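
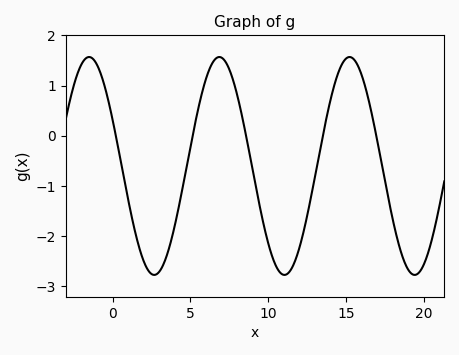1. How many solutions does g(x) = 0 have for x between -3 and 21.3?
5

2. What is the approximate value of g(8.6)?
0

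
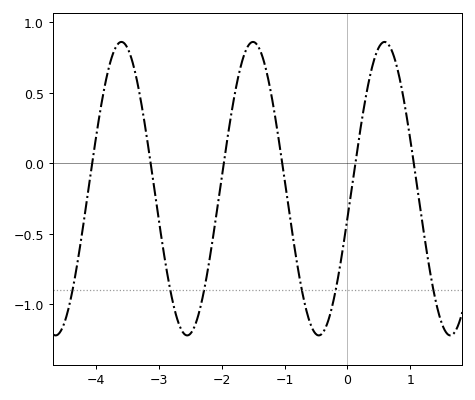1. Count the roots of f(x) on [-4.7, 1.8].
6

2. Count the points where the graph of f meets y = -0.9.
6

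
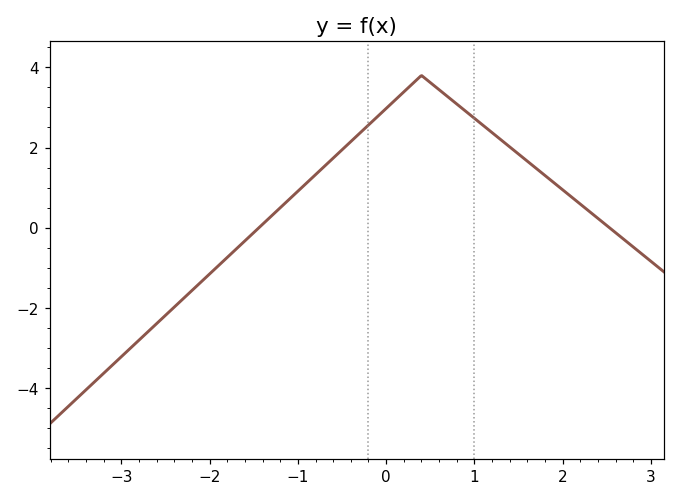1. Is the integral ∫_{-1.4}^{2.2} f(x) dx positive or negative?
positive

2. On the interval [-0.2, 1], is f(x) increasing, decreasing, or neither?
neither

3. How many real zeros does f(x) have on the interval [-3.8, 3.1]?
2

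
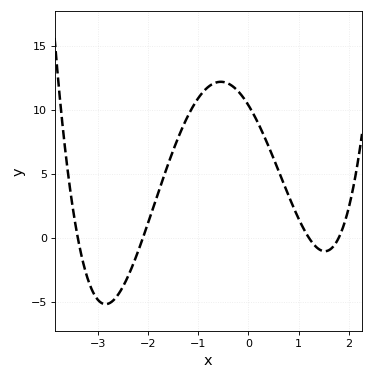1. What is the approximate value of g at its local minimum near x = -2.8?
-5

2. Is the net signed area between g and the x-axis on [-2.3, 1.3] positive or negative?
positive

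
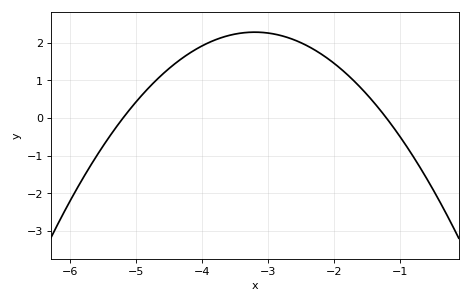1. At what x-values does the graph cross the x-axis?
-5.2, -1.2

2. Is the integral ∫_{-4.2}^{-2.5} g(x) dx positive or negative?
positive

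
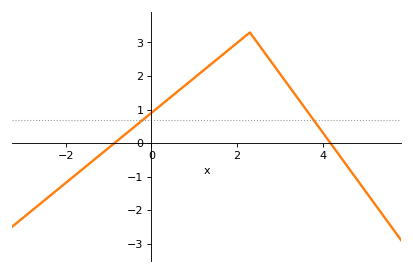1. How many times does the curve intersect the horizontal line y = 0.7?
2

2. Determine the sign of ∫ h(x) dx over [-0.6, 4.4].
positive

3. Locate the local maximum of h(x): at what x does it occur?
2.3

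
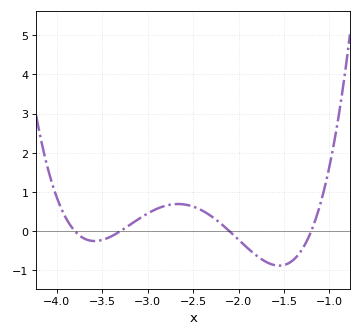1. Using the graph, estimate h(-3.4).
-0.133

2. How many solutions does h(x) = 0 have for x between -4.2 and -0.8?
4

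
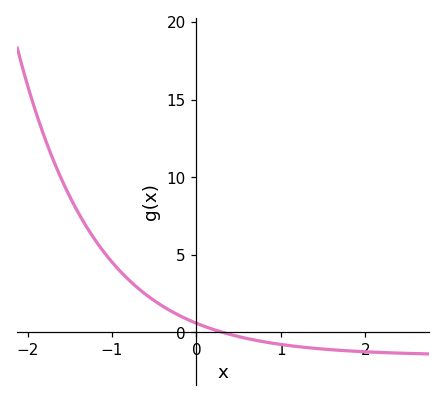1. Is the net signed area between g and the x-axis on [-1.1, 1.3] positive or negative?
positive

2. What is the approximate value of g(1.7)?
-1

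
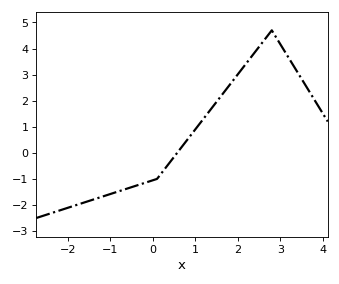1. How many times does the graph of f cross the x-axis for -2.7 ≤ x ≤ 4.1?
1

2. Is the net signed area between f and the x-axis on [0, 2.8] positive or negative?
positive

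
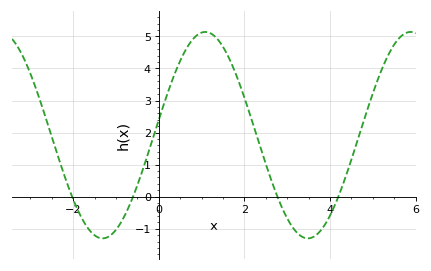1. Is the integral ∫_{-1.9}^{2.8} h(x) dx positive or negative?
positive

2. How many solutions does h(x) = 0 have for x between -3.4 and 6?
4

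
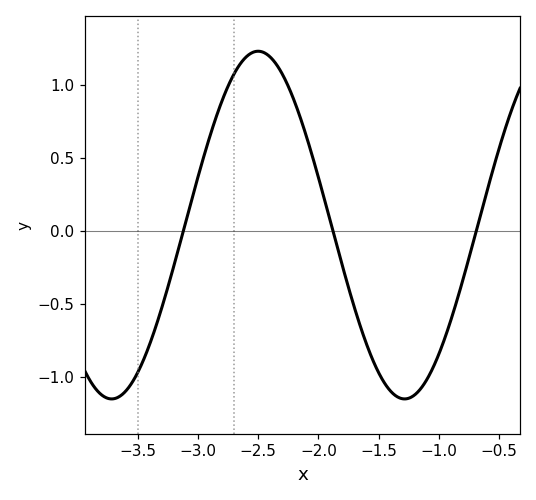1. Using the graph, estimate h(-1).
-0.845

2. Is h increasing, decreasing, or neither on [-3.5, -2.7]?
increasing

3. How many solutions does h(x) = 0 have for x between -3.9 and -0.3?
3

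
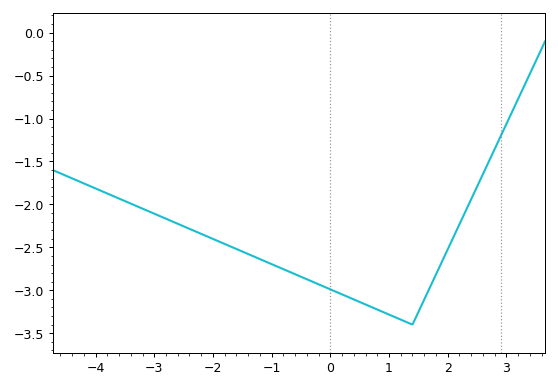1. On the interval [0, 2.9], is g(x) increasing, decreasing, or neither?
neither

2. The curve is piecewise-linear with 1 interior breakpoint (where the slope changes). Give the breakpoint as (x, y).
(1.4, -3.4)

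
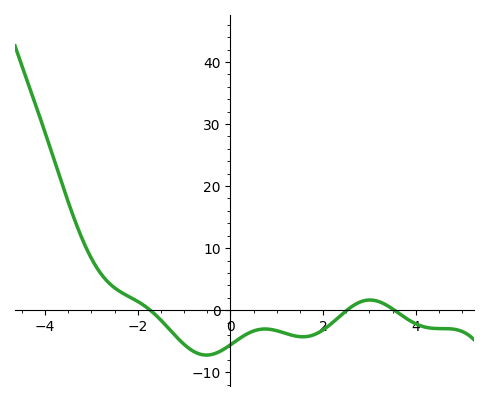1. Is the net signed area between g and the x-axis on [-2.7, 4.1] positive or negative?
negative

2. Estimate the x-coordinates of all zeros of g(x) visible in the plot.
-1.8, 2.6, 3.6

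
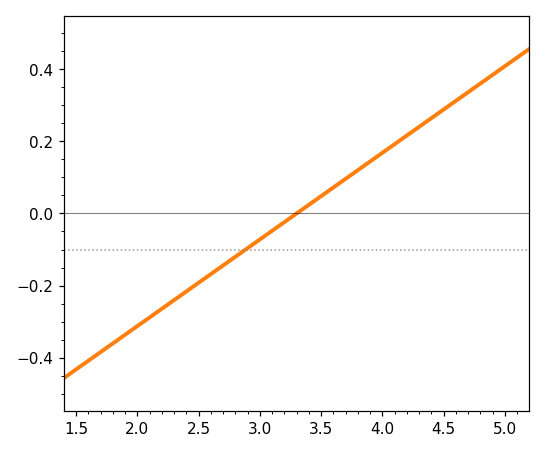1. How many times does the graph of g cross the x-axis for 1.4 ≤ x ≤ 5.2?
1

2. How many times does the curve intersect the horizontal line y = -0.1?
1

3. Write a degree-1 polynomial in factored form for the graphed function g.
y = 0.24(x - 3.3)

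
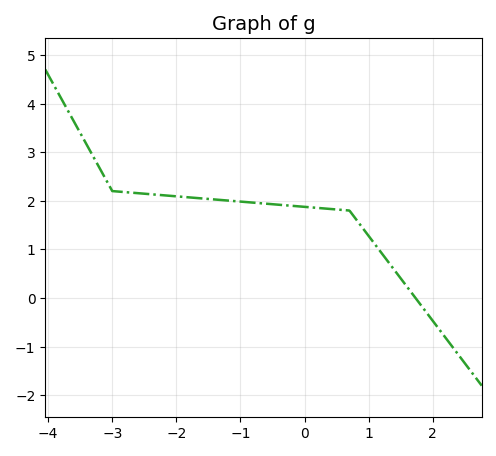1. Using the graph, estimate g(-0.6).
1.9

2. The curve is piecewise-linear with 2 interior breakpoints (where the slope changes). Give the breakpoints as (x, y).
(-3, 2.2); (0.7, 1.8)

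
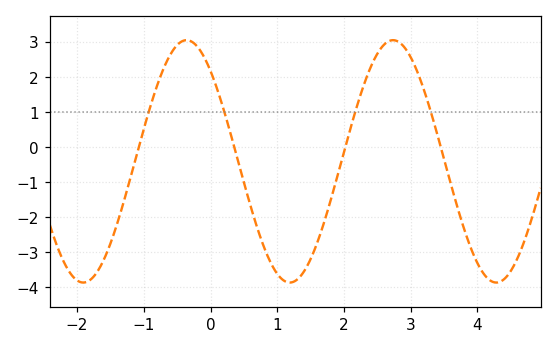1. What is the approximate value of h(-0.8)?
1.8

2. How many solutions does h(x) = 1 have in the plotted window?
4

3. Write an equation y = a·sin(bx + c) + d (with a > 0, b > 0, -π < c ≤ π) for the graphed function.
y = 3.46sin(2x + 2.3) - 0.41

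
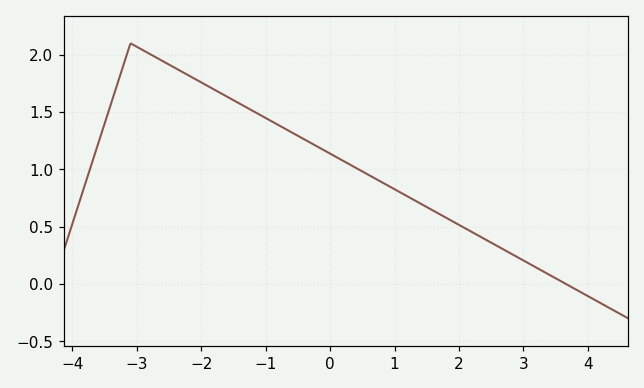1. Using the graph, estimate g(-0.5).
1.3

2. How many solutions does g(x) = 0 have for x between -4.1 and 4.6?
1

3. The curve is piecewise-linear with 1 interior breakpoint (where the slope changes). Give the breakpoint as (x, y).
(-3.1, 2.1)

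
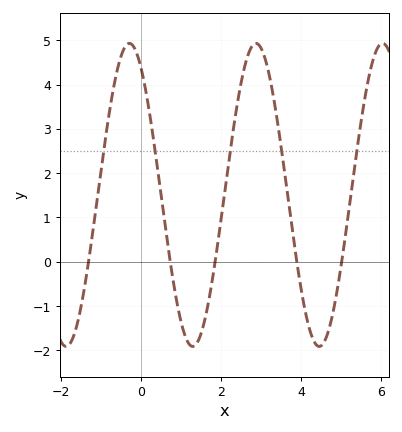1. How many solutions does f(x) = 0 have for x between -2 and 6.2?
5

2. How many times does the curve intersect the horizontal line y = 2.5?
5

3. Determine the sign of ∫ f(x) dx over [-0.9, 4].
positive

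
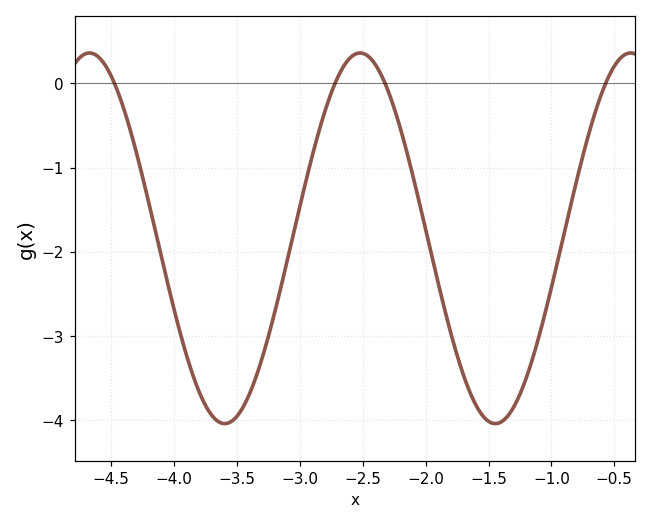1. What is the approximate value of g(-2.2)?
-0.541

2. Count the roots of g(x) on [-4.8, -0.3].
4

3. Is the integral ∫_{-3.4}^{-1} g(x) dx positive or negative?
negative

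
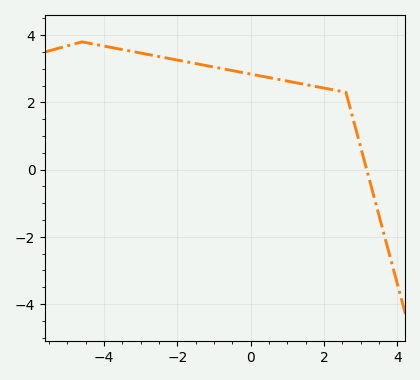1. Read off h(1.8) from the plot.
2.47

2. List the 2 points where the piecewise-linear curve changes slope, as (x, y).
(-4.6, 3.8); (2.6, 2.3)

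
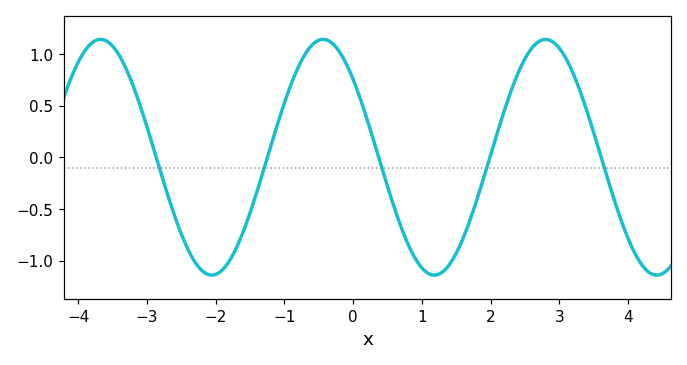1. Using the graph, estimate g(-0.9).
0.711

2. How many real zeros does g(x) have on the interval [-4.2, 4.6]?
5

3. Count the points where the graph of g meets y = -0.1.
5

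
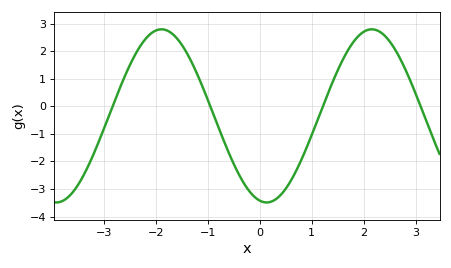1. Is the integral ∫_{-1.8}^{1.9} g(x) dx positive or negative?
negative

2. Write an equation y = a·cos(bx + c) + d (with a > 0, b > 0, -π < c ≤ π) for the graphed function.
y = 3.14cos(1.6x + 2.9) - 0.35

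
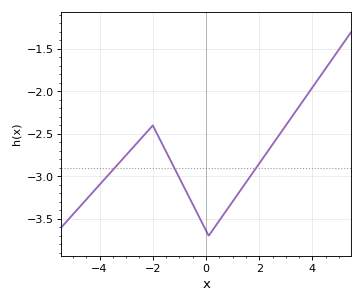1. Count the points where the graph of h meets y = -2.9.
3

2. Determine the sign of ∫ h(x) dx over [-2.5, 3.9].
negative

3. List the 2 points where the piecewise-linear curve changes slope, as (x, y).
(-2, -2.4); (0.1, -3.7)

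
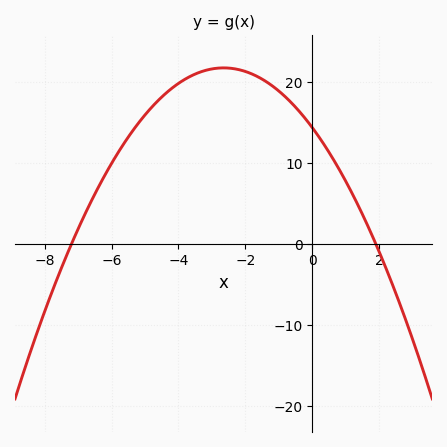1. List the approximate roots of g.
-7.2, 1.9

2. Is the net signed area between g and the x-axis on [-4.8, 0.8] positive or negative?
positive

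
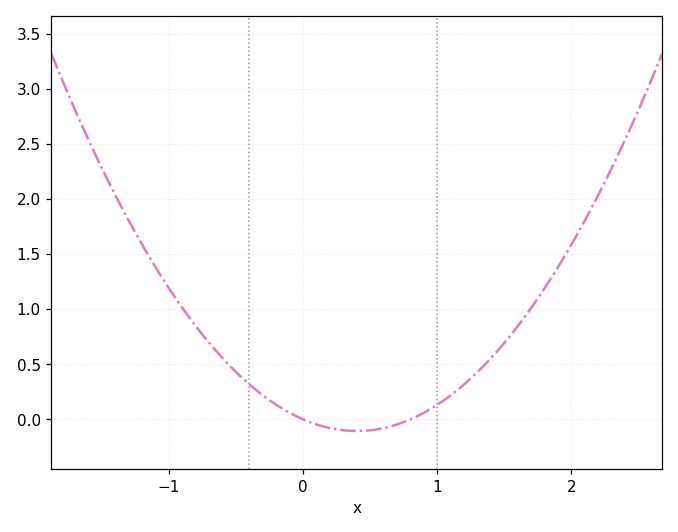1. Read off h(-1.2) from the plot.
1.58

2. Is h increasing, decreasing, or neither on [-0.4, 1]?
neither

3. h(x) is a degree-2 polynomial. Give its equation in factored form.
y = 0.66(x - 0)(x - 0.8)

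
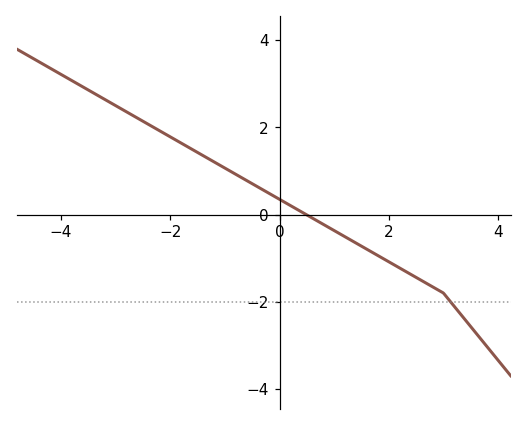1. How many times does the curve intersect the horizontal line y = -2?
1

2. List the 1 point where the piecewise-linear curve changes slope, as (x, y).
(3, -1.8)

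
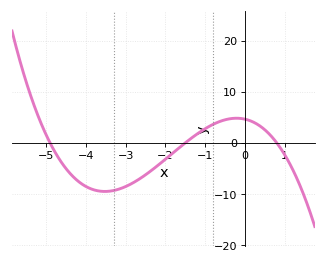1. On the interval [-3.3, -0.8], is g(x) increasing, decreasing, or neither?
increasing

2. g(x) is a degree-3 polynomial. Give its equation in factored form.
y = -0.79(x + 4.9)(x + 1.5)(x - 0.8)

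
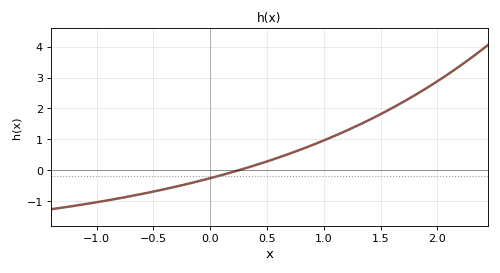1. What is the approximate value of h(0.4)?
0.2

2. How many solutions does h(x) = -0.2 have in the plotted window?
1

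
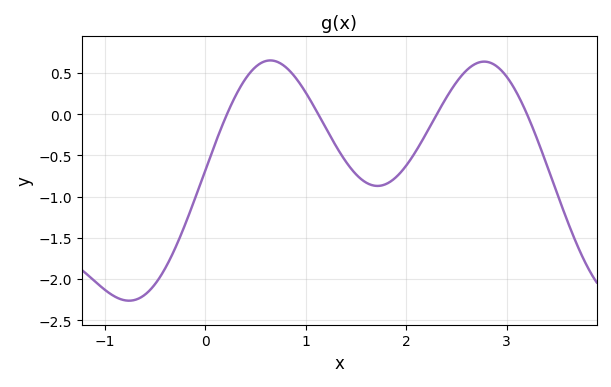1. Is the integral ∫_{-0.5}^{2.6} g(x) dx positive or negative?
negative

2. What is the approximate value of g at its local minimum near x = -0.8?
-2.26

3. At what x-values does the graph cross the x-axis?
0.216, 1.13, 2.31, 3.2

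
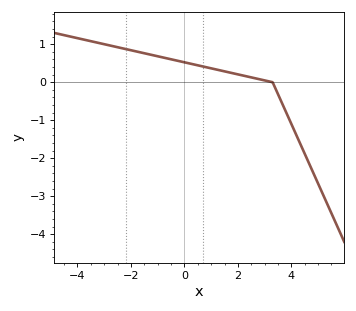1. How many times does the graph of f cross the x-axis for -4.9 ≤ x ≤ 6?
1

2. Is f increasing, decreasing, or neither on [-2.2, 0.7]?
decreasing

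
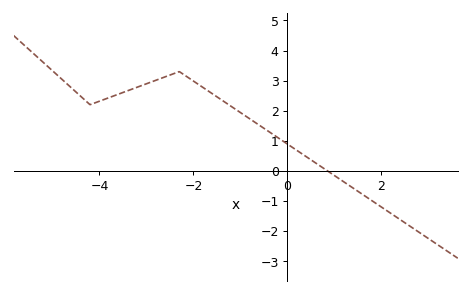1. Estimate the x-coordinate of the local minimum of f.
-4.2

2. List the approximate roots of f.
0.854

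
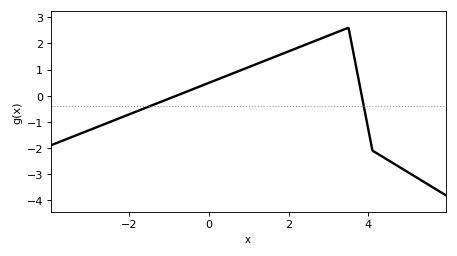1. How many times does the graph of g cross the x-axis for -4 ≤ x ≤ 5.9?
2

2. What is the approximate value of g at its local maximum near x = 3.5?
2.6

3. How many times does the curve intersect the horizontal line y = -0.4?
2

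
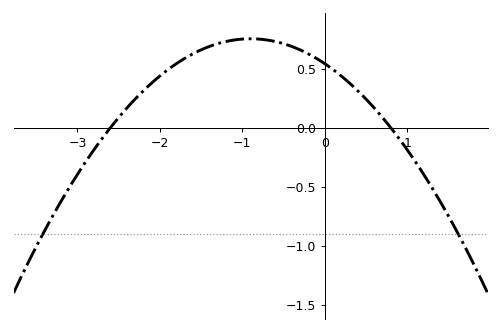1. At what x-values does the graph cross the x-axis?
-2.6, 0.8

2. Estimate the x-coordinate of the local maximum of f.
-0.9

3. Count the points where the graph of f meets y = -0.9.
2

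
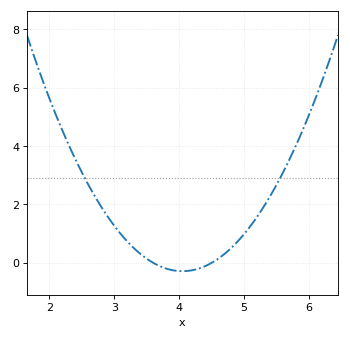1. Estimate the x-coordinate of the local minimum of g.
4.05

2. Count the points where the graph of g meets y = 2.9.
2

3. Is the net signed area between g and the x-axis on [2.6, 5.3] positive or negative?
positive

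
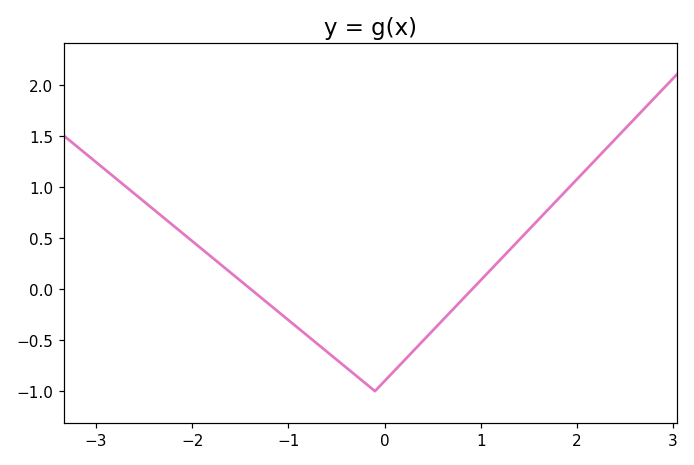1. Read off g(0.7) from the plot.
-0.209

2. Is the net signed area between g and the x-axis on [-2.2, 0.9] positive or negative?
negative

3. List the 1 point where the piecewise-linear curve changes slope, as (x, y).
(-0.1, -1)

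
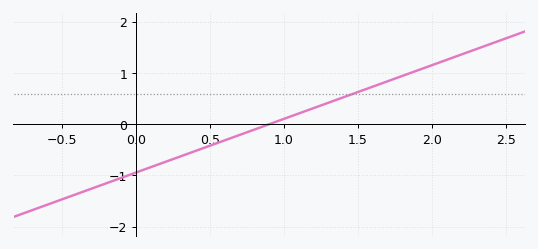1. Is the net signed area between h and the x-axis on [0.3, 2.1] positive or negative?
positive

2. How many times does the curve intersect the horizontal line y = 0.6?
1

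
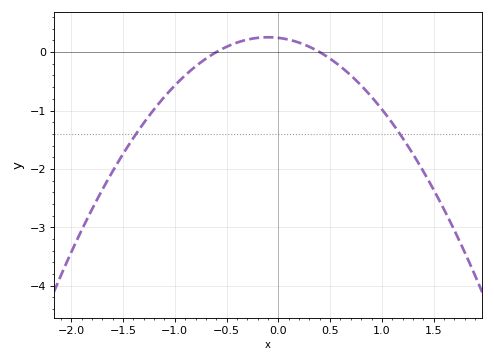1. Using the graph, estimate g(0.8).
-0.571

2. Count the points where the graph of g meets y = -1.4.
2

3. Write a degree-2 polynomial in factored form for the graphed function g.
y = -1.02(x + 0.6)(x - 0.4)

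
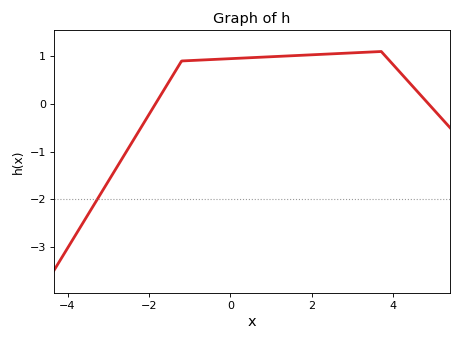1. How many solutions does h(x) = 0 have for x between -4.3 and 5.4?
2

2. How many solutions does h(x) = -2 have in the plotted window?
1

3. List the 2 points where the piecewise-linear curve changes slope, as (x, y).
(-1.2, 0.9); (3.7, 1.1)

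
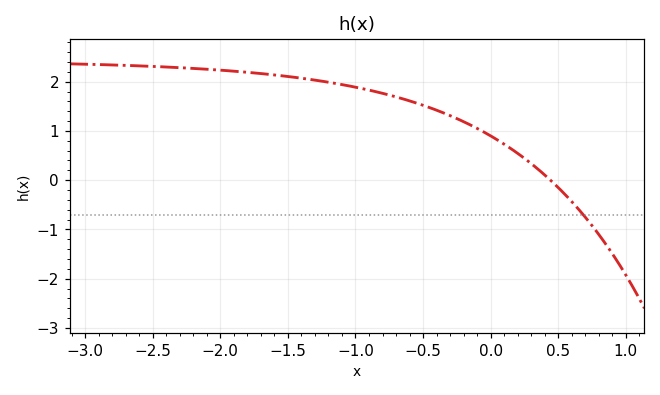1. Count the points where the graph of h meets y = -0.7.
1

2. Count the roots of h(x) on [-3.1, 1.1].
1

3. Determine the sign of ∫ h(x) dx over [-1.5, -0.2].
positive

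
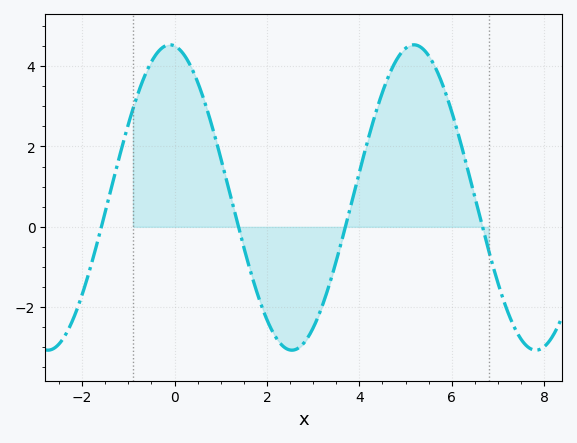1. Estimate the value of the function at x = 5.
4.4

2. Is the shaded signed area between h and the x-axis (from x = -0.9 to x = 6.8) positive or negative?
positive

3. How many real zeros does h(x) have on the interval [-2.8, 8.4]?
4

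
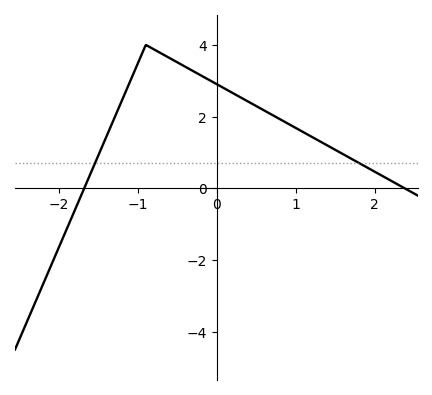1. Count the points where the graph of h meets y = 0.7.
2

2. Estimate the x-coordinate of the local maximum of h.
-0.9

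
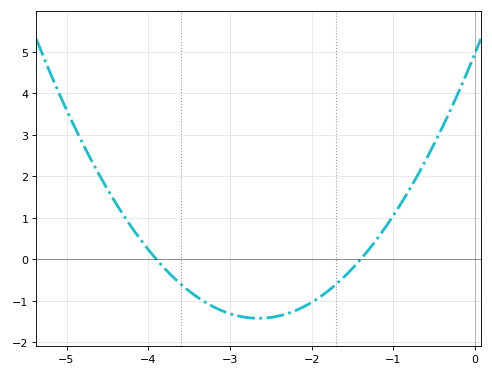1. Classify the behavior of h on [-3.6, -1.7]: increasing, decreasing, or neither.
neither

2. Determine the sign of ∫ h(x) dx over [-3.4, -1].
negative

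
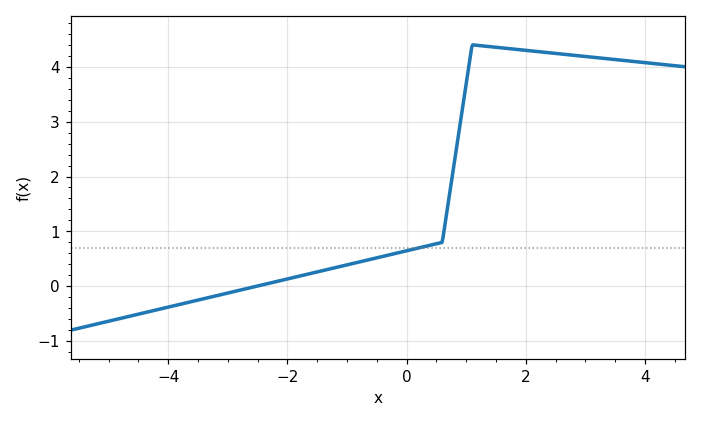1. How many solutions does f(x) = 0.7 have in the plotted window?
1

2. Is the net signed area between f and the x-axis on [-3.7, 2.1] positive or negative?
positive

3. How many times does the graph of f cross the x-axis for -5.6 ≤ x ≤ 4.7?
1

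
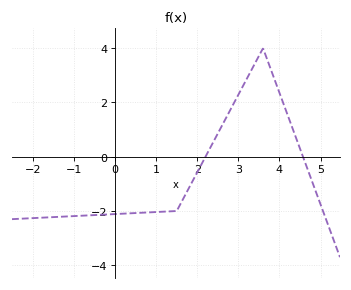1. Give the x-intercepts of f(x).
2.2, 4.6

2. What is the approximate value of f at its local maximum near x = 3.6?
4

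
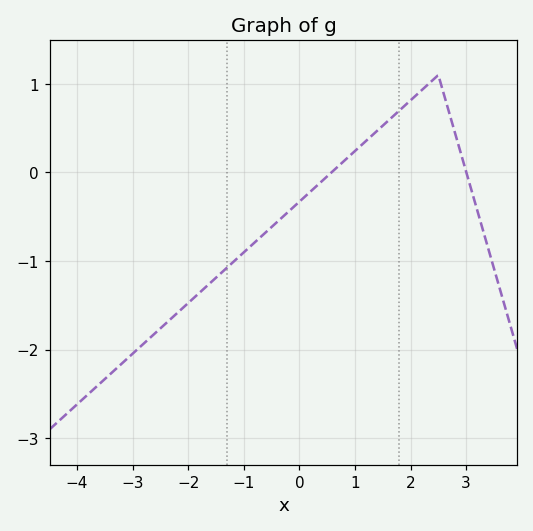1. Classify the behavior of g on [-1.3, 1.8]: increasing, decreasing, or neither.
increasing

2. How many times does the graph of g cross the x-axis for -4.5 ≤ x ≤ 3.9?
2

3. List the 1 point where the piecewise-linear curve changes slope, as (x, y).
(2.5, 1.1)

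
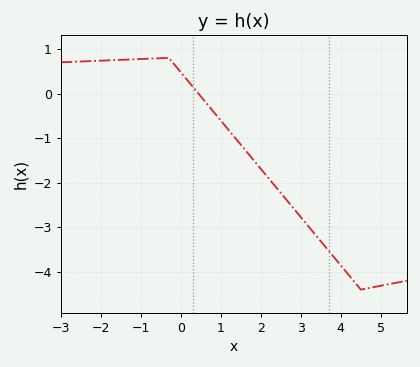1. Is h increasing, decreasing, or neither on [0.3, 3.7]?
decreasing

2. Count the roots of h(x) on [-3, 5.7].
1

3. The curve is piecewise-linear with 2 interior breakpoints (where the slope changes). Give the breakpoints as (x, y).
(-0.3, 0.8); (4.5, -4.4)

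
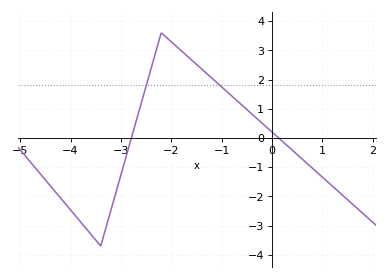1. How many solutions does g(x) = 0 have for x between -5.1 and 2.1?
2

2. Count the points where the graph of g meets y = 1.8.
2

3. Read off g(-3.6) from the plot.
-3.29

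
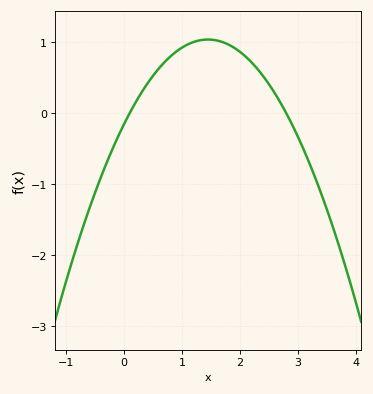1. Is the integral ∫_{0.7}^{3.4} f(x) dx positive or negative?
positive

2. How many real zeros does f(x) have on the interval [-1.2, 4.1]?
2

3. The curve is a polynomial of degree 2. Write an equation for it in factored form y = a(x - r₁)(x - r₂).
y = -0.57(x - 0.1)(x - 2.8)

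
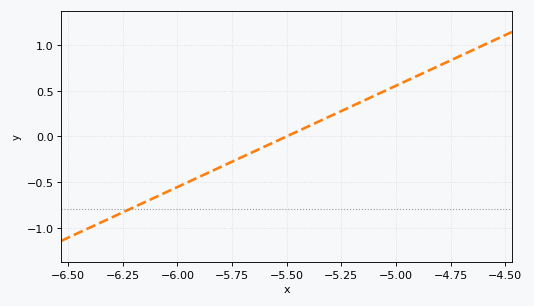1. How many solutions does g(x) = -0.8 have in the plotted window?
1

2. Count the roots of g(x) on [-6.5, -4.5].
1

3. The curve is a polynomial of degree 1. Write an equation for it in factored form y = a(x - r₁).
y = 1.11(x + 5.5)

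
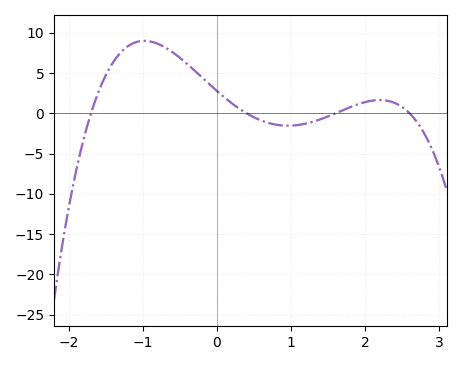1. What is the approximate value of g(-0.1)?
3.6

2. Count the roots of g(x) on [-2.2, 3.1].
4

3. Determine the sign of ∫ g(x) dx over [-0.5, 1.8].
positive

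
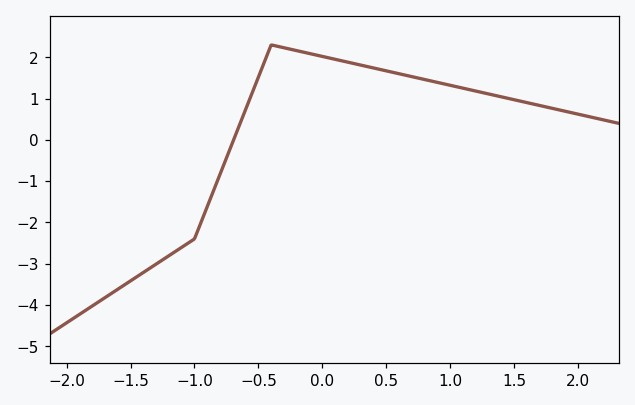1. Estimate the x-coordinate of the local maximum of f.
-0.399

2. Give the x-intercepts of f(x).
-0.694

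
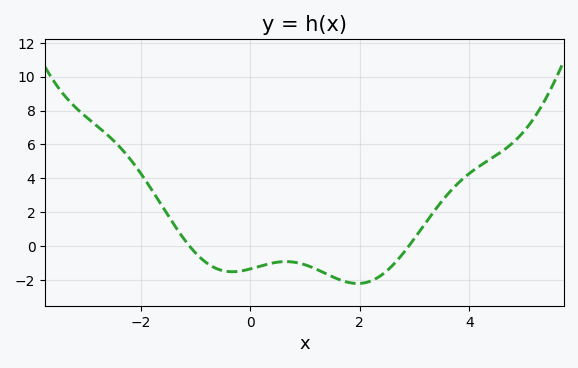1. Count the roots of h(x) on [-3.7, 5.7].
2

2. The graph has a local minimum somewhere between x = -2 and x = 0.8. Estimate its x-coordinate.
-0.326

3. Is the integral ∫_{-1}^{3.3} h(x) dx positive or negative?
negative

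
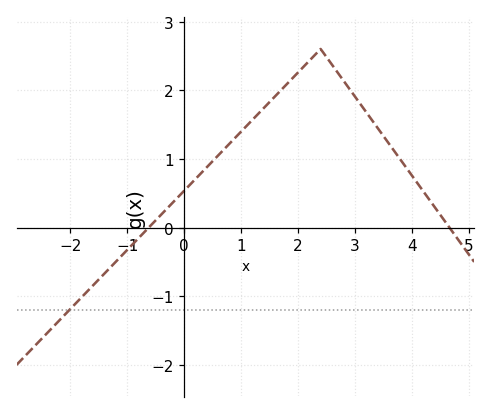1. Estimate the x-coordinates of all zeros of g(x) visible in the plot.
-0.6, 4.6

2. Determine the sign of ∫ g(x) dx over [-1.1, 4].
positive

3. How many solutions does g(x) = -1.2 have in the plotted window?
1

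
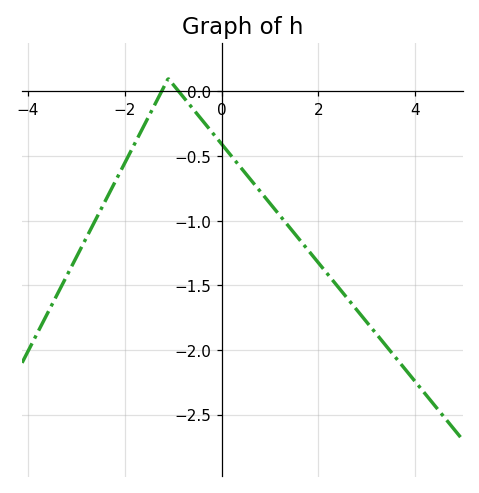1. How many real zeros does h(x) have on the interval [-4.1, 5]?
2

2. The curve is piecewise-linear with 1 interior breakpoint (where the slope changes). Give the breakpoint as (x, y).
(-1.1, 0.1)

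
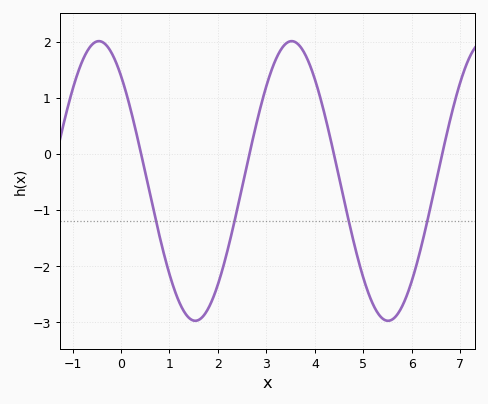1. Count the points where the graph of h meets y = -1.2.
4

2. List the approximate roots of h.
0.415, 2.65, 4.39, 6.63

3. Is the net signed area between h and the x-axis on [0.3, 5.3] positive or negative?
negative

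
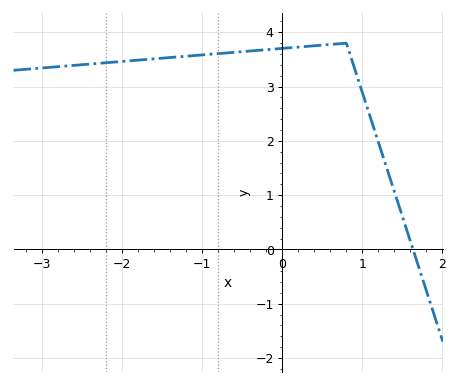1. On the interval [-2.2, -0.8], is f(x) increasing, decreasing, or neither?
increasing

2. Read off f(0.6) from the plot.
3.78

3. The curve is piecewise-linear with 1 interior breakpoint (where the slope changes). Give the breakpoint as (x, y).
(0.8, 3.8)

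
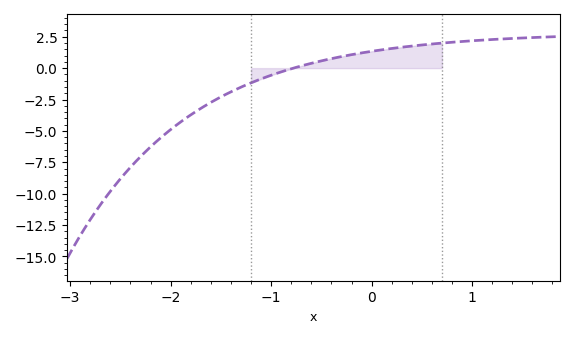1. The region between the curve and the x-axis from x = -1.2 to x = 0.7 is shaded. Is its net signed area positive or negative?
positive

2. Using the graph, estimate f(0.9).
2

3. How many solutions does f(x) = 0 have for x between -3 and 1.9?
1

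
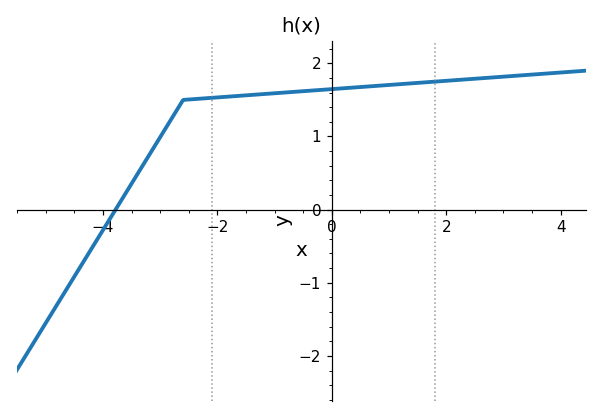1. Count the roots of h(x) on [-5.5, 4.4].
1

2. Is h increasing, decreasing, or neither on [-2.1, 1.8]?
increasing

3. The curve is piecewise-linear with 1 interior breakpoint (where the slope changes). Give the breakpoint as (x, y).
(-2.6, 1.5)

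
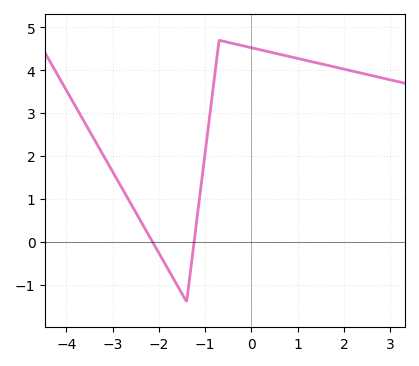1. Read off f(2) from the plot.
4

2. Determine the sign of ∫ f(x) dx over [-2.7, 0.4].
positive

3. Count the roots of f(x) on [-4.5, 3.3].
2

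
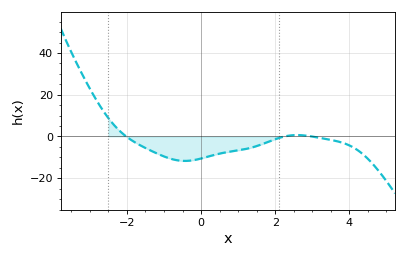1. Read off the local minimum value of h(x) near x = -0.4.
-11.7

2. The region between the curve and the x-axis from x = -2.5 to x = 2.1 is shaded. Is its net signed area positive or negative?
negative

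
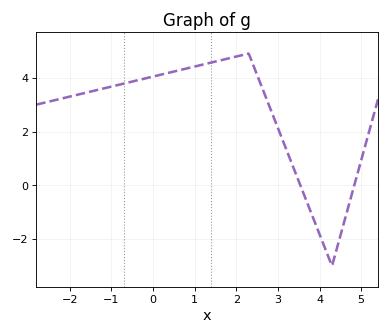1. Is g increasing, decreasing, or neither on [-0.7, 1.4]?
increasing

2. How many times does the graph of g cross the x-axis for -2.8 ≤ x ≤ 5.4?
2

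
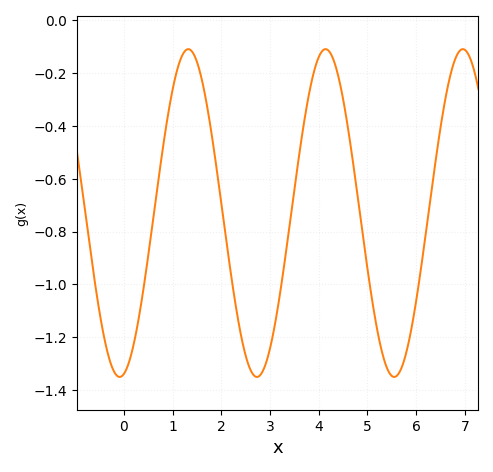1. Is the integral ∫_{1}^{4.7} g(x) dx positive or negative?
negative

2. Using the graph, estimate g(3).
-1.24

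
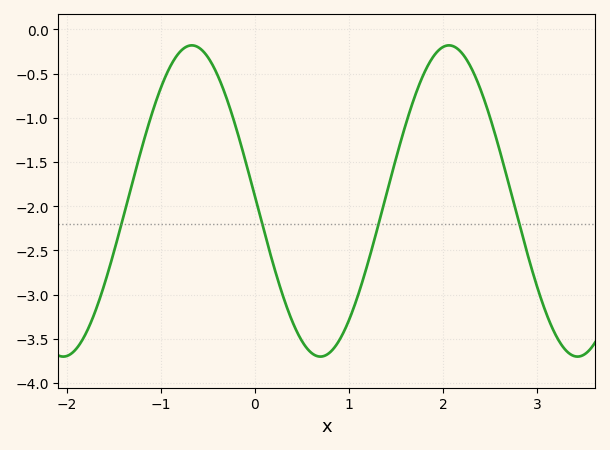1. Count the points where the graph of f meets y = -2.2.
4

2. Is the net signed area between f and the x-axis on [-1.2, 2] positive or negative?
negative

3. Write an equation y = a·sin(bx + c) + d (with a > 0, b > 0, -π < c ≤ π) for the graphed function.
y = 1.76sin(2.3x + 3.11) - 1.94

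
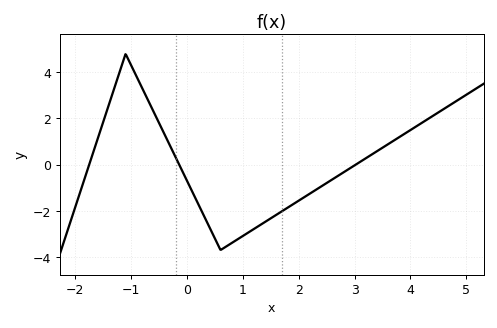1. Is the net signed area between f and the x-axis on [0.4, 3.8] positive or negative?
negative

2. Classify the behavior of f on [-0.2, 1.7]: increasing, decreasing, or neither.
neither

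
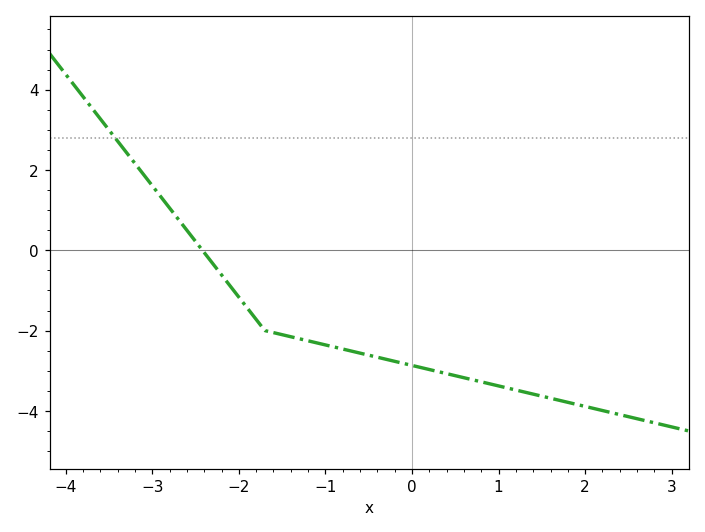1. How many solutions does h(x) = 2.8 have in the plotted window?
1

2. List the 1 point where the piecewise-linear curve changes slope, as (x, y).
(-1.7, -2)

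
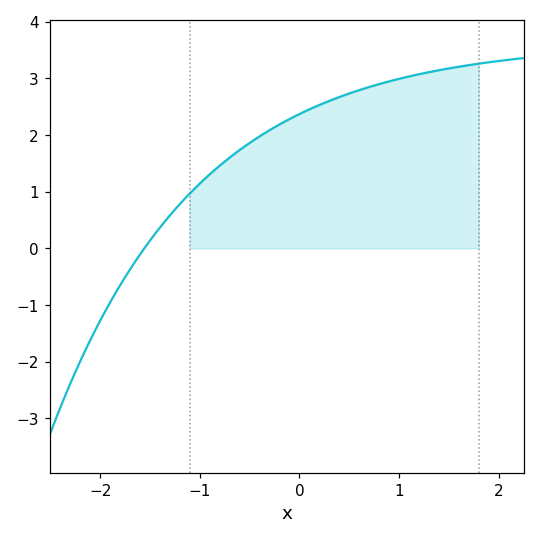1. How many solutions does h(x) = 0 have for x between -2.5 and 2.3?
1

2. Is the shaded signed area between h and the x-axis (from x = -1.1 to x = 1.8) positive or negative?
positive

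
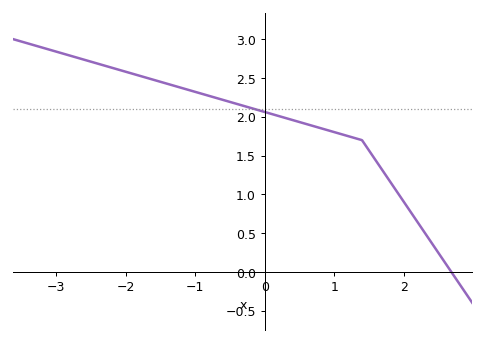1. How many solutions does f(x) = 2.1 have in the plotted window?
1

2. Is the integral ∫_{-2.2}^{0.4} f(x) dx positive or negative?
positive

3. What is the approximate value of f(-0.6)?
2.2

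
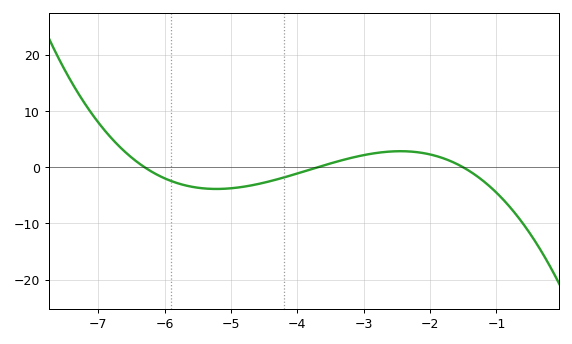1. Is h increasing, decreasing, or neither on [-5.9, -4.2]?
neither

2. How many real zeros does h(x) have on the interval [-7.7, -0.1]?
3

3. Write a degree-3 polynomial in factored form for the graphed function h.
y = -0.63(x + 6.3)(x + 3.7)(x + 1.5)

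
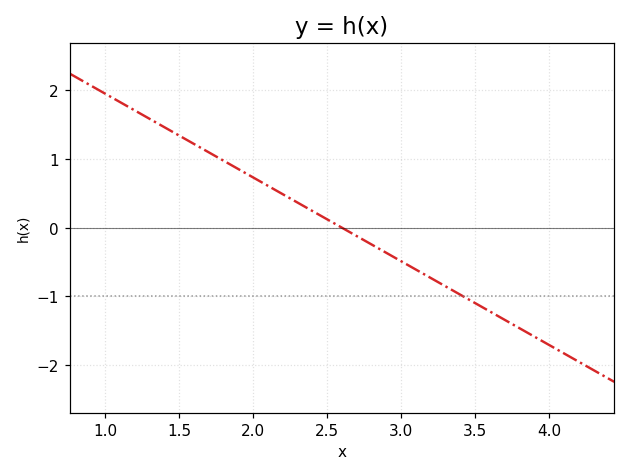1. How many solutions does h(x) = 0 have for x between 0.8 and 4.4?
1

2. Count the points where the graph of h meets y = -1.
1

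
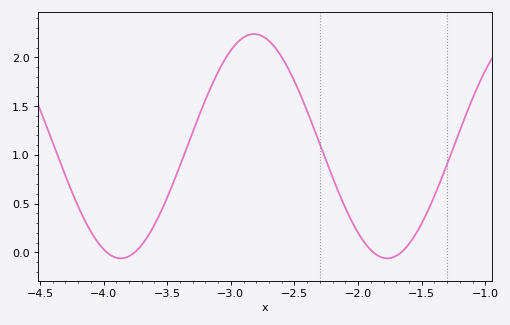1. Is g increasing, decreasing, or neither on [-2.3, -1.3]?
neither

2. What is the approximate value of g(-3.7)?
0.078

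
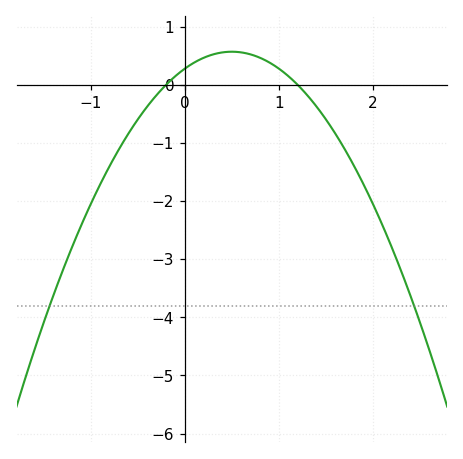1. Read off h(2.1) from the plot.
-2.4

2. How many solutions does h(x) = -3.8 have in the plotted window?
2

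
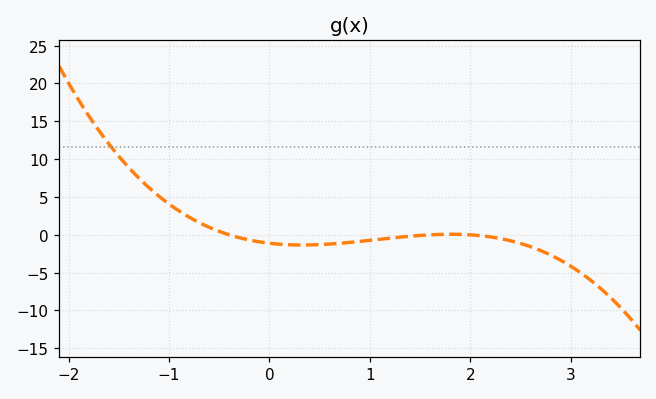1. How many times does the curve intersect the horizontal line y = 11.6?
1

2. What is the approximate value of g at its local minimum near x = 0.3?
-1.5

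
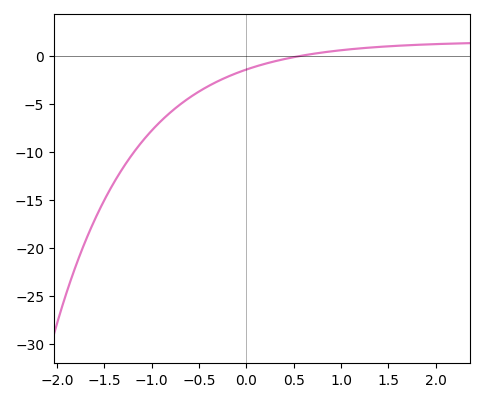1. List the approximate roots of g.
0.574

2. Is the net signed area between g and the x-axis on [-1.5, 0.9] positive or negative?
negative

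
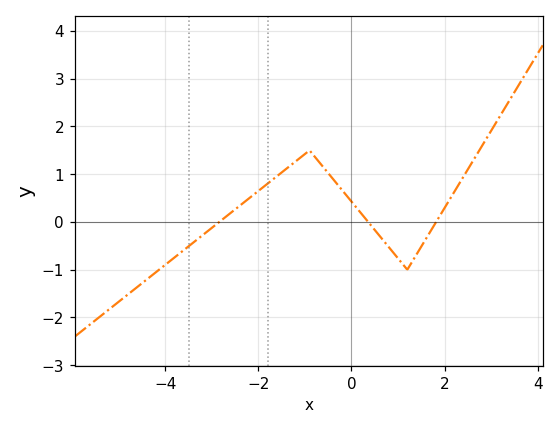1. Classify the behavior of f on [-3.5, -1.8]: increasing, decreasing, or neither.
increasing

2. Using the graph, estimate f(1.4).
-0.7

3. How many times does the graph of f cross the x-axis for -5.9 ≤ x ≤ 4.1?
3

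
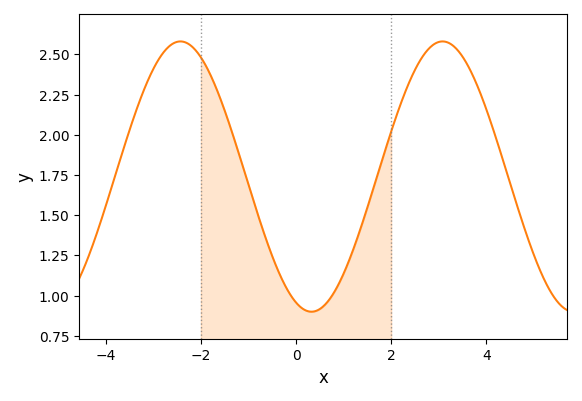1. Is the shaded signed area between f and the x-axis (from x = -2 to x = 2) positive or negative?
positive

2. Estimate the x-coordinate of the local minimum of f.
0.327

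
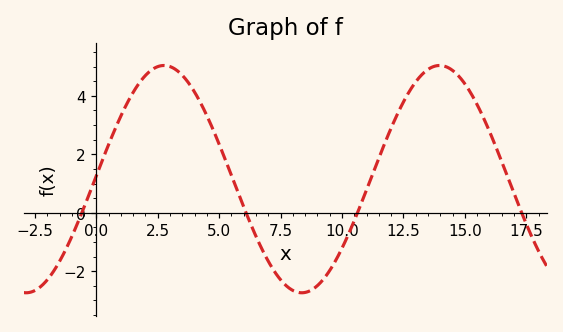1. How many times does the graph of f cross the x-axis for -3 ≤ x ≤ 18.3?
4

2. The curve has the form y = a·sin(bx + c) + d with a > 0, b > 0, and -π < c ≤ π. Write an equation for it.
y = 3.89sin(0.56x + 0.03) + 1.15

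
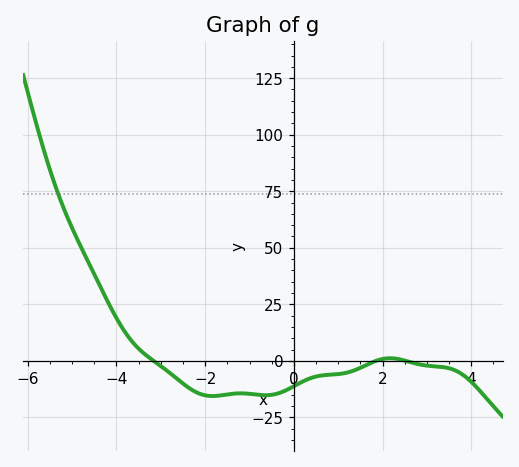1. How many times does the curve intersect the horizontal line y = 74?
1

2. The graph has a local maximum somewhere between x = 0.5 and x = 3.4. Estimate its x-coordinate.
2.2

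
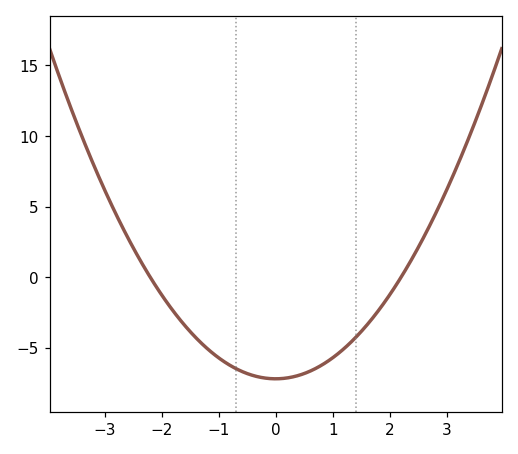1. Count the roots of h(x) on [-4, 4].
2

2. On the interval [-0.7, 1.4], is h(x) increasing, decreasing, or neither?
neither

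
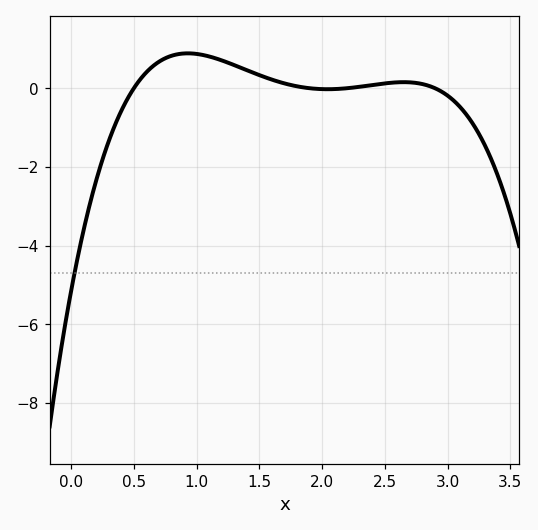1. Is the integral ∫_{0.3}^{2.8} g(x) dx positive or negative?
positive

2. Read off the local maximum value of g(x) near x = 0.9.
0.887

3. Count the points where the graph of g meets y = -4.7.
1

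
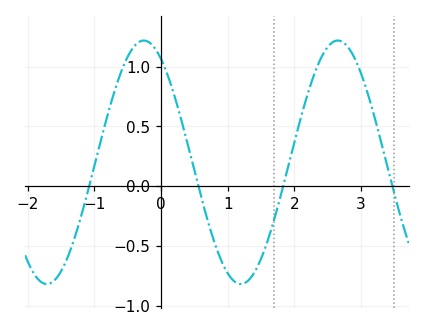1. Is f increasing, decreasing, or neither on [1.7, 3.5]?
neither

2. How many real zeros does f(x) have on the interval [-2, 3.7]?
4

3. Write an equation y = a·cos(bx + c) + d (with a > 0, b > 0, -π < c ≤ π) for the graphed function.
y = 1.02cos(2.16x + 0.56) + 0.2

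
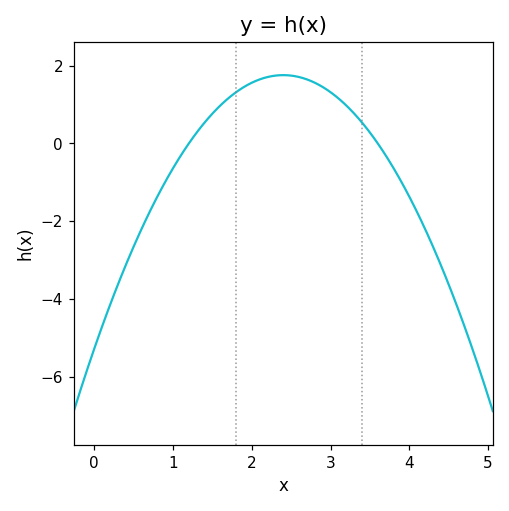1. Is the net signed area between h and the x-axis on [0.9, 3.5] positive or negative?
positive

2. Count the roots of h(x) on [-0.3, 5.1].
2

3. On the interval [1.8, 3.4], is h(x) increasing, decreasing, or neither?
neither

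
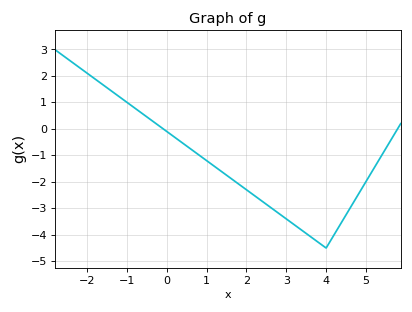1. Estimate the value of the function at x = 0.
-0.1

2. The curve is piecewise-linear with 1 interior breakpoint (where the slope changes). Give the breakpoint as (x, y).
(4, -4.5)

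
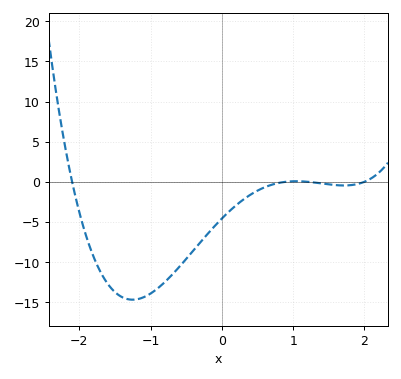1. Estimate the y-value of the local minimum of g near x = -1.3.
-14.7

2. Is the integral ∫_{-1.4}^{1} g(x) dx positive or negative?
negative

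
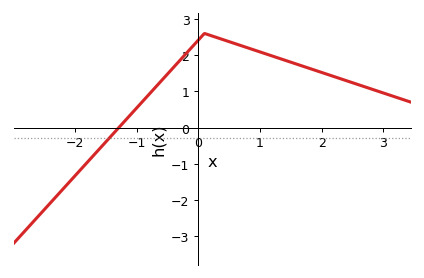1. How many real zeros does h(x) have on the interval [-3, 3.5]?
1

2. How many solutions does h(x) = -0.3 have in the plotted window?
1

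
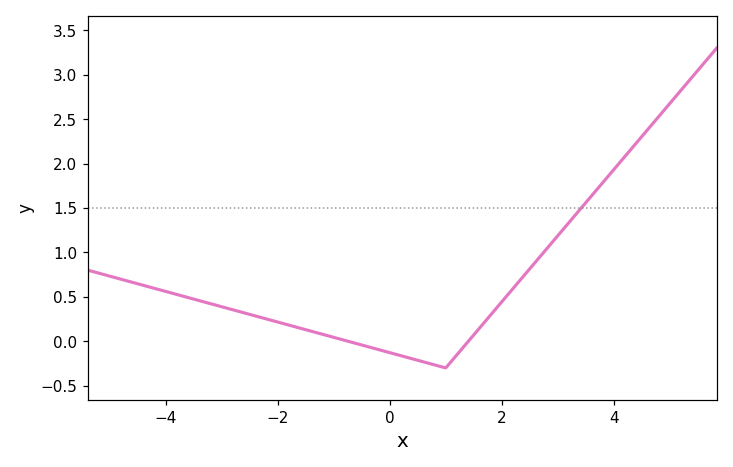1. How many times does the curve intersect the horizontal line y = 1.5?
1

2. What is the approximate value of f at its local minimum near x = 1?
-0.3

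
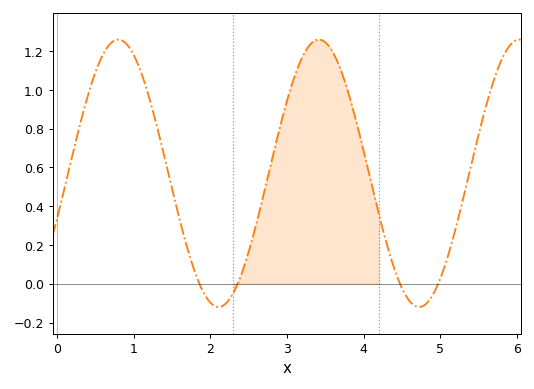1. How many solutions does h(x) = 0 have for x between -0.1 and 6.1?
4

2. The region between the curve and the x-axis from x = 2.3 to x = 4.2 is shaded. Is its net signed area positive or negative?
positive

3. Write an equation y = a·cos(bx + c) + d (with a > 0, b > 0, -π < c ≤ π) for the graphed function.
y = 0.69cos(2.4x - 1.9) + 0.57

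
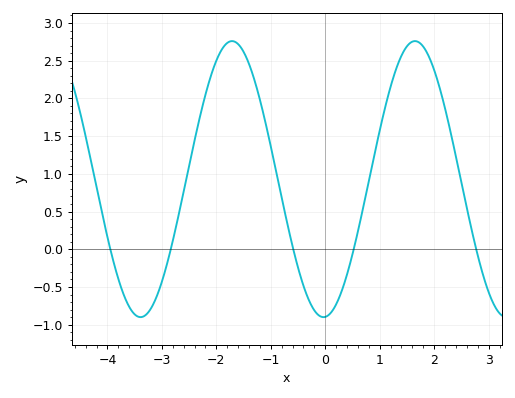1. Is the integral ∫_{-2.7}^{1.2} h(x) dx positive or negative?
positive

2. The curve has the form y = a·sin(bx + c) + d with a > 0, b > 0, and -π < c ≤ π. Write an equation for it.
y = 1.83sin(1.87x - 1.51) + 0.93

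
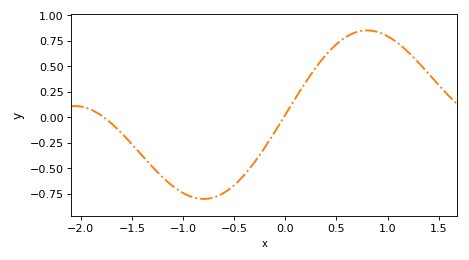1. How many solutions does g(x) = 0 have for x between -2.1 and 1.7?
2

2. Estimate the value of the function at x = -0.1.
-0.137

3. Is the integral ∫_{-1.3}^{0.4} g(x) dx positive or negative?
negative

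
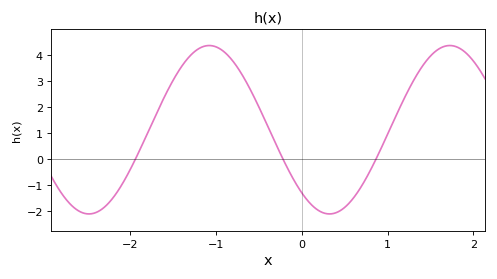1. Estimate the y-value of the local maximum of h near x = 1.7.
4.3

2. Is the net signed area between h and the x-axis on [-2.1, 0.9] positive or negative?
positive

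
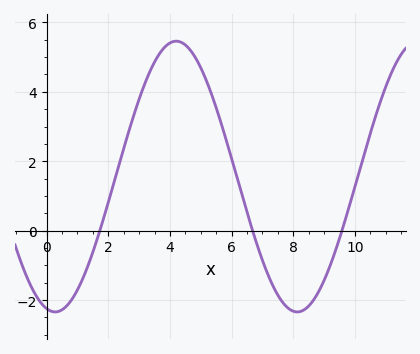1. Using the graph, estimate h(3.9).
5.4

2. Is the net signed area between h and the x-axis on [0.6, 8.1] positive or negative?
positive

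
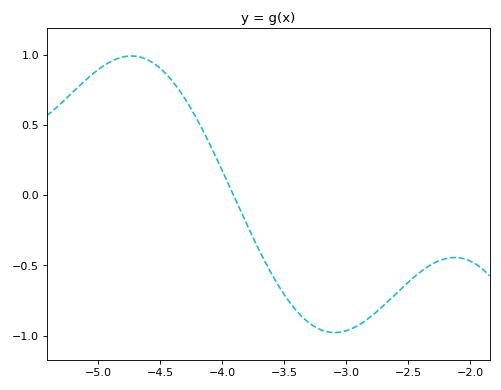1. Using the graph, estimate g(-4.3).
0.688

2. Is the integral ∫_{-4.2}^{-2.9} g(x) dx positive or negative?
negative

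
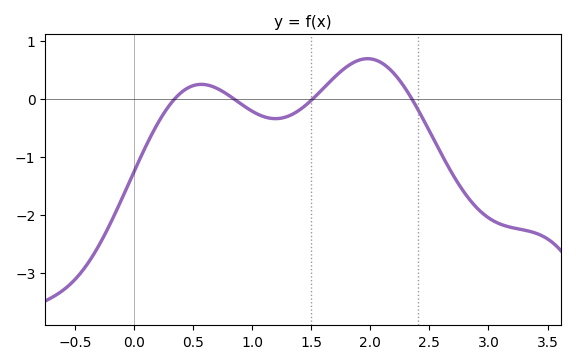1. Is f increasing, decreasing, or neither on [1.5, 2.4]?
neither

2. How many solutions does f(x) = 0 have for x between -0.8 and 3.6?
4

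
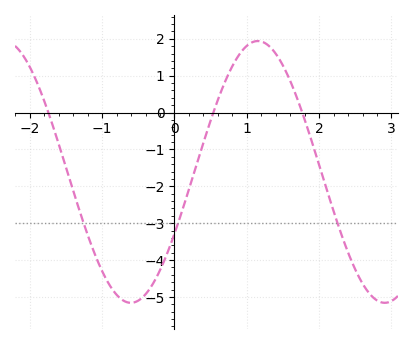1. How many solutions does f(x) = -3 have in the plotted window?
3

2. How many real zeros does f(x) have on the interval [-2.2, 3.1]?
3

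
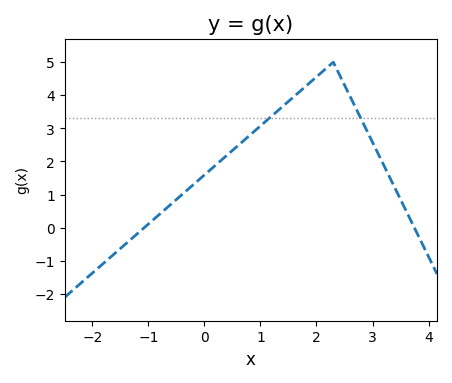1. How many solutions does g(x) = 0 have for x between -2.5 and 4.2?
2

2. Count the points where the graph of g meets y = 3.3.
2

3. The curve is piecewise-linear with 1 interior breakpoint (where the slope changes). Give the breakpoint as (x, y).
(2.3, 5)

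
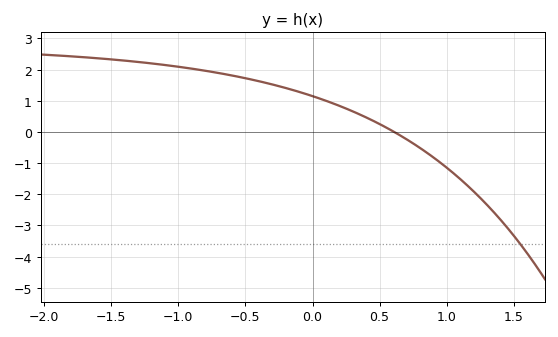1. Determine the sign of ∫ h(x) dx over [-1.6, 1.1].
positive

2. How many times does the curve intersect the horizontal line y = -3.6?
1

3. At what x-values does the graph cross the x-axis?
0.6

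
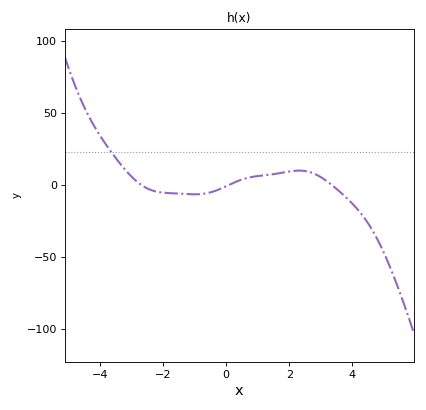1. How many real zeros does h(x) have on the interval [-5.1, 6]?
3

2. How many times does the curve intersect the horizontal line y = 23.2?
1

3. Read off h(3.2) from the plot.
5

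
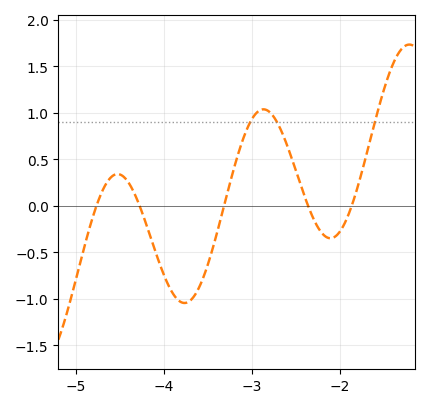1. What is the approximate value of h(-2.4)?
0.1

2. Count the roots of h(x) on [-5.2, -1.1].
5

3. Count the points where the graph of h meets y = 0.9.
3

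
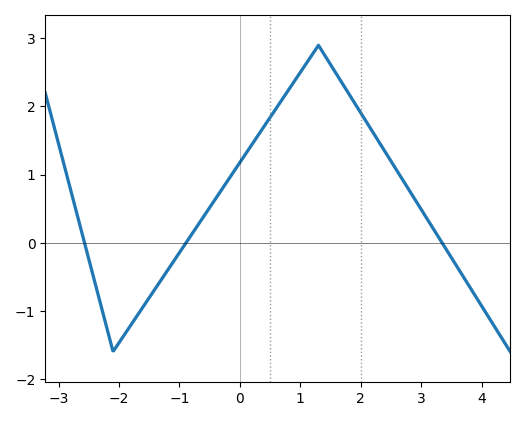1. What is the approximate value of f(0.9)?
2.37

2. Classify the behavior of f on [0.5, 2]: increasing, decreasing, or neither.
neither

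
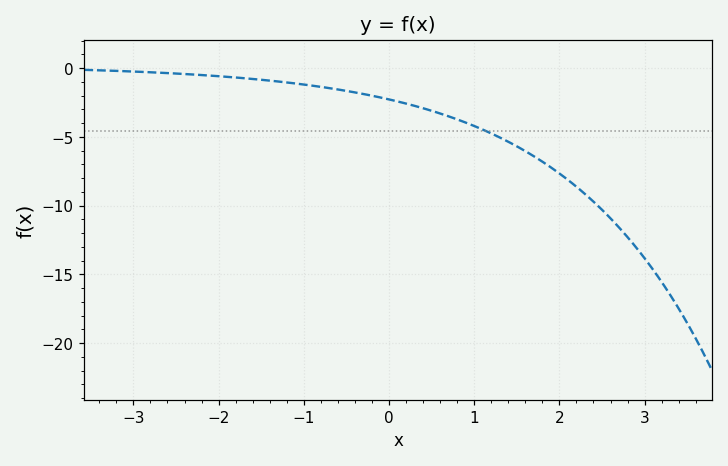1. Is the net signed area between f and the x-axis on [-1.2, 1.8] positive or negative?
negative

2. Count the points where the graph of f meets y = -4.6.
1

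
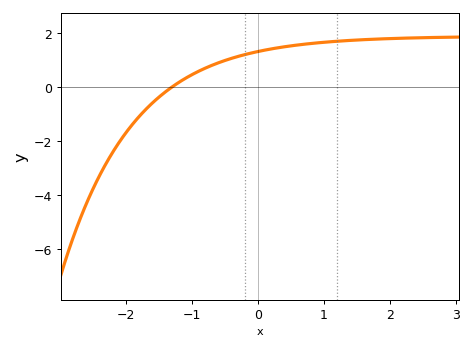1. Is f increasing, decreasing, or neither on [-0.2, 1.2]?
increasing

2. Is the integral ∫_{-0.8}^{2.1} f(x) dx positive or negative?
positive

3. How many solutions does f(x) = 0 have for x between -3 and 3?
1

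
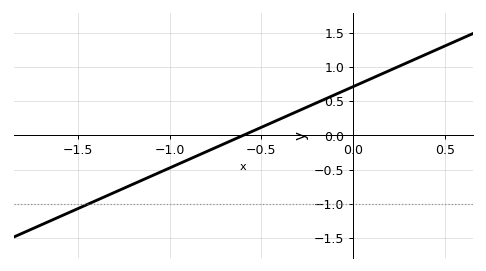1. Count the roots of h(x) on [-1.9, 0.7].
1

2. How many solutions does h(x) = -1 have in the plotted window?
1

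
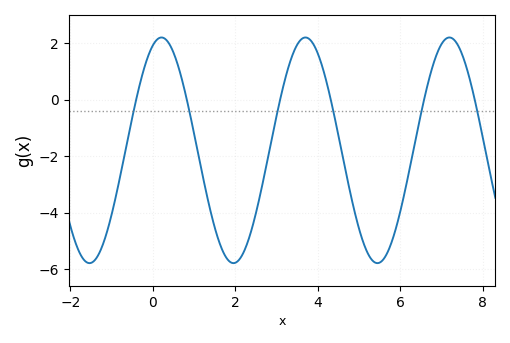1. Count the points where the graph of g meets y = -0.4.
6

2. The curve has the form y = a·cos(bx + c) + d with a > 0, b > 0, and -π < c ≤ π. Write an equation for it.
y = 3.99cos(1.8x - 0.372) - 1.79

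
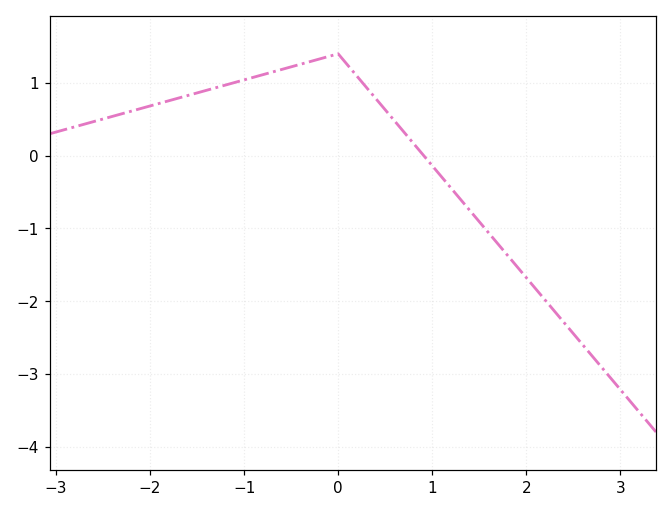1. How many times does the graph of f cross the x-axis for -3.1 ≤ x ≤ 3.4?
1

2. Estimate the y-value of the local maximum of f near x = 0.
1.4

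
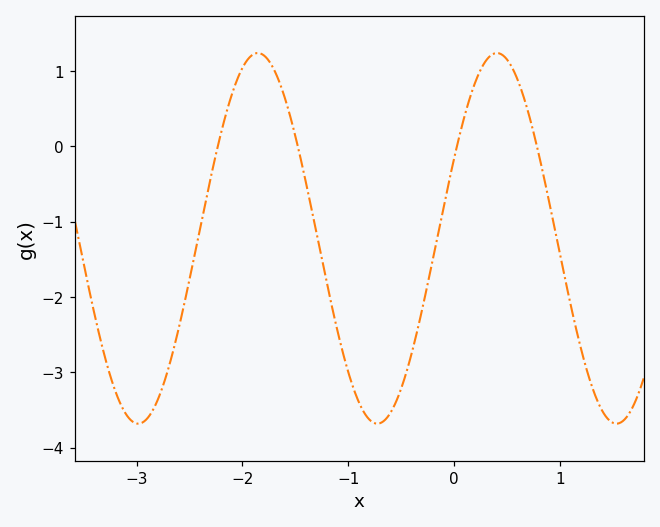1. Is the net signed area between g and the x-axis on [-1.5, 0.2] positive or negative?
negative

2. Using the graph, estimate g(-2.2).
0.2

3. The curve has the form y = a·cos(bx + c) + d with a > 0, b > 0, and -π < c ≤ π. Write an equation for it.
y = 2.46cos(2.8x - 1.1) - 1.22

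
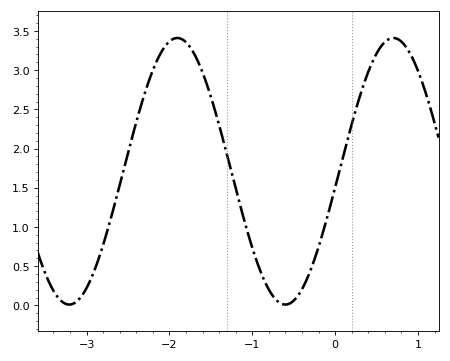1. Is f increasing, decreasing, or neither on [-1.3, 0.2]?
neither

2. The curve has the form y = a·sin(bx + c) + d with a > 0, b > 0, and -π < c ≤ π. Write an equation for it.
y = 1.7sin(2.4x - 0.12) + 1.71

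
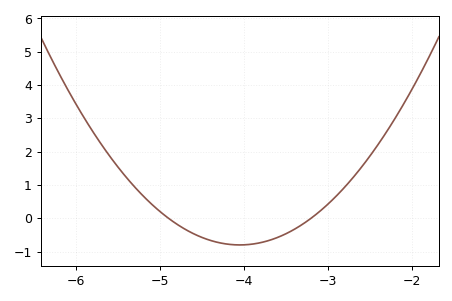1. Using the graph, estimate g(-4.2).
-0.777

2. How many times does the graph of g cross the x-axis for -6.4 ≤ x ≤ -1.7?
2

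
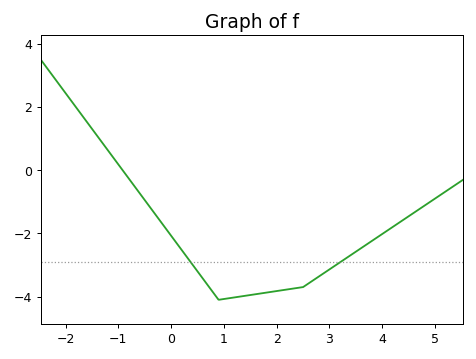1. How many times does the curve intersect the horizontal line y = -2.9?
2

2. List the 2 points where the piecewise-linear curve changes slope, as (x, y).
(0.9, -4.1); (2.5, -3.7)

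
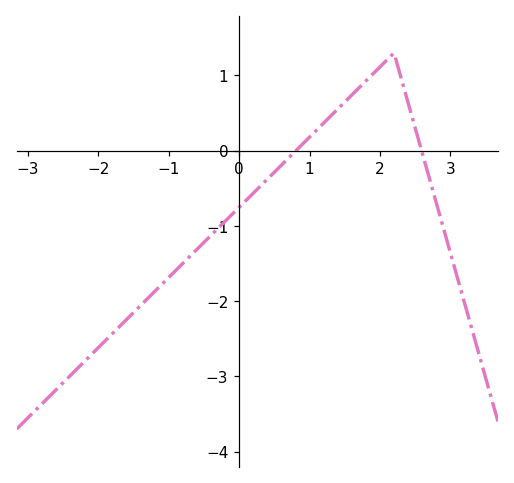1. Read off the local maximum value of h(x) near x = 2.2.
1.3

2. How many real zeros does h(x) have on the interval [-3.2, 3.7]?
2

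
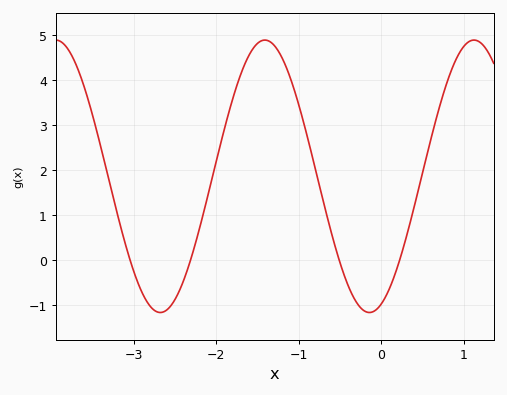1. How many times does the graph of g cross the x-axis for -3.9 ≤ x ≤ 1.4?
4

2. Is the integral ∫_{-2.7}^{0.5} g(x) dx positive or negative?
positive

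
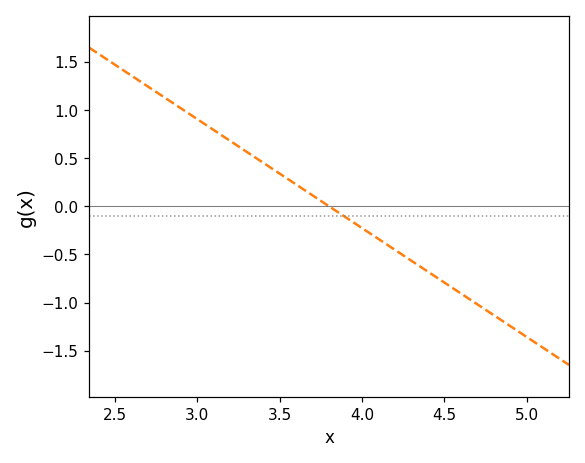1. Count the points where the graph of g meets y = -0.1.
1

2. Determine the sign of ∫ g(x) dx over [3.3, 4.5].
negative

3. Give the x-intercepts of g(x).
3.8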